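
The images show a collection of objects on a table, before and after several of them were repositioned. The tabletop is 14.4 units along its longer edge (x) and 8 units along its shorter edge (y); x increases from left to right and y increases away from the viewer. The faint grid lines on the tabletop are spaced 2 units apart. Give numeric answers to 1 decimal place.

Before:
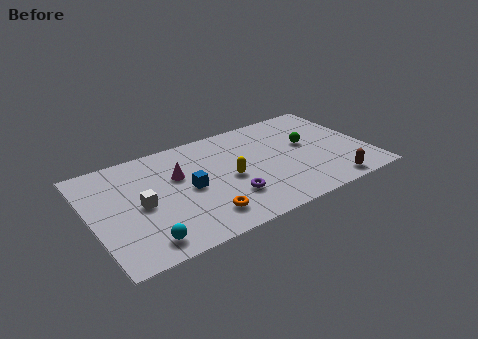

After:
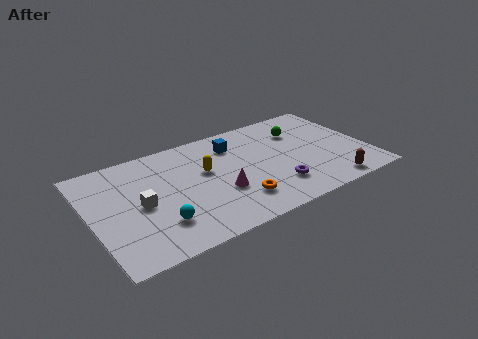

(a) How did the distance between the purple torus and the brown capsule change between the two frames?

-2.4

Before: roughly 5.3 units apart; after: 2.9. That's 2.4 units closer together.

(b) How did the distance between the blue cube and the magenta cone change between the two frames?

+2.2

They were about 1.3 units apart before and 3.5 after — 2.2 units further apart.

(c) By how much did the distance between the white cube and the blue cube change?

+3.2

The distance was about 2.5 in the first image and 5.7 in the second, so they moved 3.2 units further apart.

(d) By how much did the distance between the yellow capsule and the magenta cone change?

-0.9

Before: roughly 2.9 units apart; after: 2.0. That's 0.9 units closer together.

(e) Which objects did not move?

the brown capsule and the white cube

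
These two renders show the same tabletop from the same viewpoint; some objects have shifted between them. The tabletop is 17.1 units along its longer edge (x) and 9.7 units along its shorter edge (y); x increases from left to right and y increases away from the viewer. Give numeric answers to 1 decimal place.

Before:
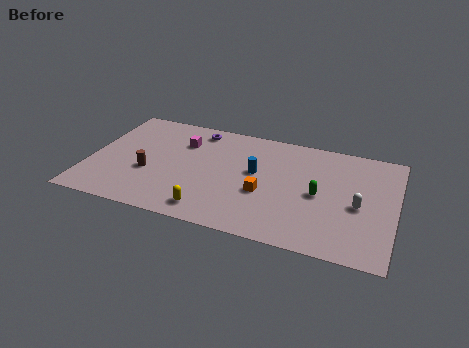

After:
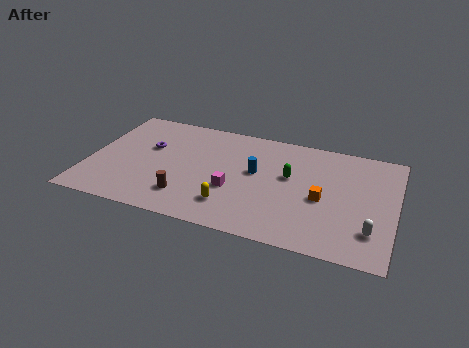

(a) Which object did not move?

the blue cylinder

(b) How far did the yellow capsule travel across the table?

1.4

The yellow capsule moved from about (7.1, 1.4) to (8.2, 2.2), a distance of √(1.1² + 0.8²) ≈ 1.4.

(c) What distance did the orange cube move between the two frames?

3.2

The orange cube moved from about (9.9, 3.8) to (13.1, 4.3), a distance of √(3.2² + 0.5²) ≈ 3.2.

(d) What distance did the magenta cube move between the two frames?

4.7

The magenta cube moved from about (5.0, 7.0) to (8.2, 3.6), a distance of √(3.2² + 3.4²) ≈ 4.7.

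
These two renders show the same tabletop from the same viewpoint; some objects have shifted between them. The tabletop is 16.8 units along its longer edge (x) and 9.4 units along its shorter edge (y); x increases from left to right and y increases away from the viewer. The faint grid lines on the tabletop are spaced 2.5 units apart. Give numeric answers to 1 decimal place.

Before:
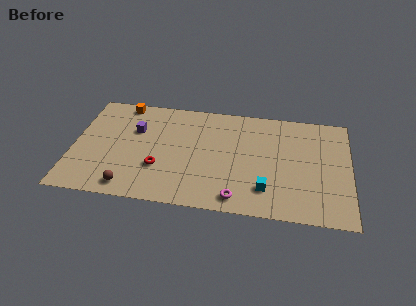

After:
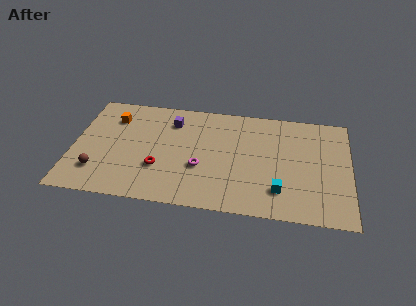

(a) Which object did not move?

the red torus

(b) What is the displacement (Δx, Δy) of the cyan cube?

(0.8, 0.0)

The cyan cube started near (11.8, 2.2) and ended near (12.6, 2.2).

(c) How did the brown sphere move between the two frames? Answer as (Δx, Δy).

(-2.0, 1.1)

The brown sphere started near (3.6, 1.2) and ended near (1.6, 2.3).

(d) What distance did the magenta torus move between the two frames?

3.3

From (10.1, 1.2) to (7.8, 3.5), the magenta torus covered √(2.3² + 2.3²) ≈ 3.3 units.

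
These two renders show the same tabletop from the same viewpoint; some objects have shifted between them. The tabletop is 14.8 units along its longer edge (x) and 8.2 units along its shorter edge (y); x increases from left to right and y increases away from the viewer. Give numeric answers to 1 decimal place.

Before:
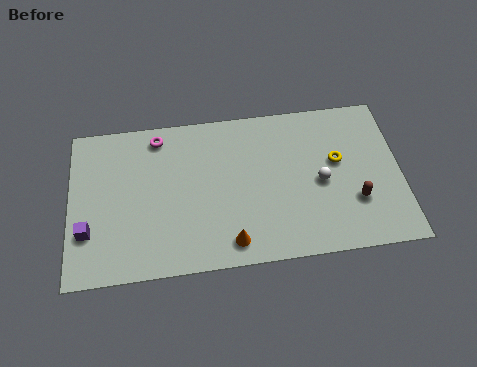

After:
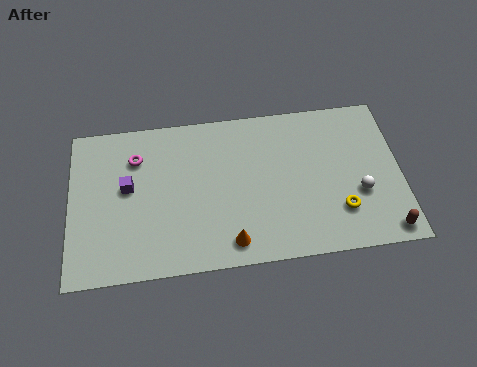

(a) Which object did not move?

the orange cone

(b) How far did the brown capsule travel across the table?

2.1

The brown capsule moved from about (12.7, 2.6) to (14.0, 0.9), a distance of √(1.3² + 1.7²) ≈ 2.1.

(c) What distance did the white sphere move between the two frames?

1.9

The white sphere was near (11.2, 3.8) before and (12.9, 3.0) after, so it travelled √(1.7² + 0.8²) ≈ 1.9 units.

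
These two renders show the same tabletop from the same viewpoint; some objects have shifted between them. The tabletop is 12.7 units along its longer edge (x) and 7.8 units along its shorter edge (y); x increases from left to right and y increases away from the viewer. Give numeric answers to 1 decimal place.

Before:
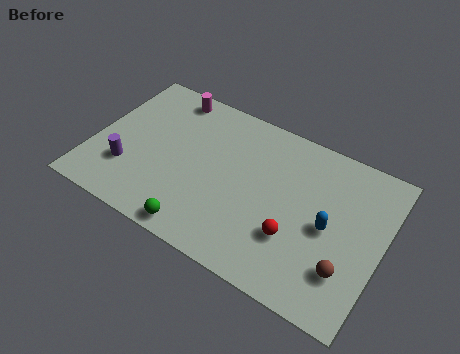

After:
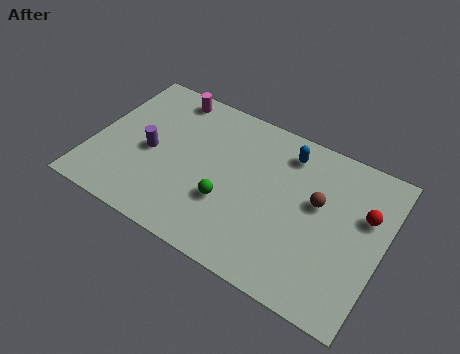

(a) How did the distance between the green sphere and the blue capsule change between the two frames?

-1.7

Before: roughly 6.0 units apart; after: 4.3. That's 1.7 units closer together.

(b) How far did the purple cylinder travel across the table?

1.5

From (1.7, 2.3) to (2.5, 3.6), the purple cylinder covered √(0.8² + 1.3²) ≈ 1.5 units.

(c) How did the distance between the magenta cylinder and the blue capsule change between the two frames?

-2.8

The distance was about 8.2 in the first image and 5.4 in the second, so they moved 2.8 units closer together.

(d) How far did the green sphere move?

2.1

From (5.2, 0.8) to (6.1, 2.7), the green sphere covered √(0.9² + 1.9²) ≈ 2.1 units.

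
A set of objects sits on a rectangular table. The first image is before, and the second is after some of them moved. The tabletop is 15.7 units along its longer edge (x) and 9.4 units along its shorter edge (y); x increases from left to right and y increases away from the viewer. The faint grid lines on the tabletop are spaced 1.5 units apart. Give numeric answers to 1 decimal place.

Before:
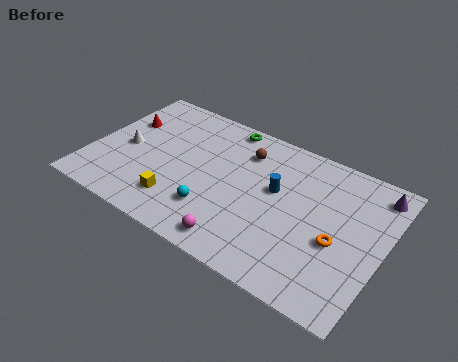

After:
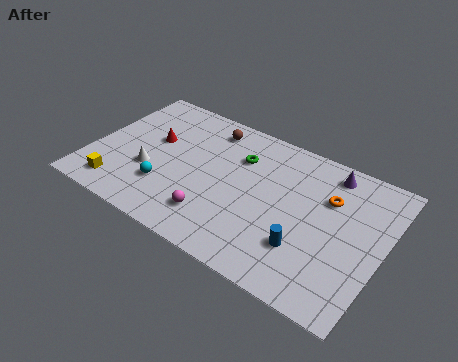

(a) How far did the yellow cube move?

3.3

From (5.1, 2.1) to (1.9, 1.5), the yellow cube covered √(3.2² + 0.6²) ≈ 3.3 units.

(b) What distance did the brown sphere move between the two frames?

2.2

The brown sphere was near (7.9, 7.2) before and (5.8, 7.9) after, so it travelled √(2.1² + 0.7²) ≈ 2.2 units.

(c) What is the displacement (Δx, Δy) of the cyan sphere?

(-2.7, 0.2)

The cyan sphere was at about (7.0, 2.5) and moved to about (4.3, 2.7).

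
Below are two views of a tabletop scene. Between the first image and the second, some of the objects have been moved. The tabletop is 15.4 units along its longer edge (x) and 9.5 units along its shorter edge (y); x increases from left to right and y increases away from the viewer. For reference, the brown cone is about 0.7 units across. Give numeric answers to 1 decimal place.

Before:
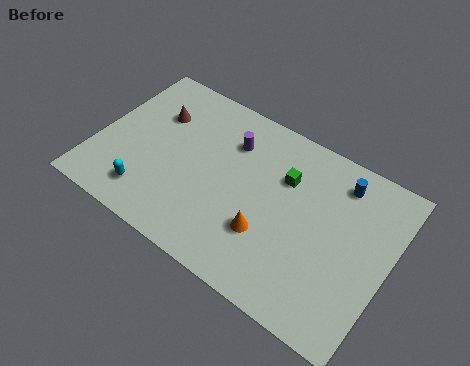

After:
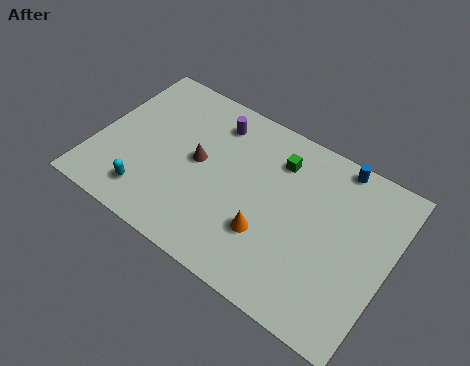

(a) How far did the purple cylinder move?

1.2

The purple cylinder was near (6.7, 7.0) before and (5.7, 7.7) after, so it travelled √(1.0² + 0.7²) ≈ 1.2 units.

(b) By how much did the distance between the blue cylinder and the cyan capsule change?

+0.3

The distance was about 11.0 in the first image and 11.3 in the second, so they moved 0.3 units further apart.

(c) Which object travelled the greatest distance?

the brown cone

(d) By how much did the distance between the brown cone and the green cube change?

-2.5

Before: roughly 7.0 units apart; after: 4.5. That's 2.5 units closer together.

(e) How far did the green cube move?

0.9

The green cube moved from about (9.7, 6.5) to (9.2, 7.3), a distance of √(0.5² + 0.8²) ≈ 0.9.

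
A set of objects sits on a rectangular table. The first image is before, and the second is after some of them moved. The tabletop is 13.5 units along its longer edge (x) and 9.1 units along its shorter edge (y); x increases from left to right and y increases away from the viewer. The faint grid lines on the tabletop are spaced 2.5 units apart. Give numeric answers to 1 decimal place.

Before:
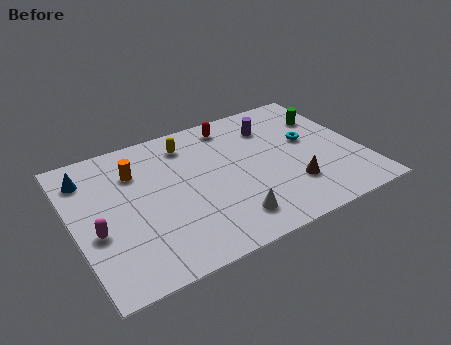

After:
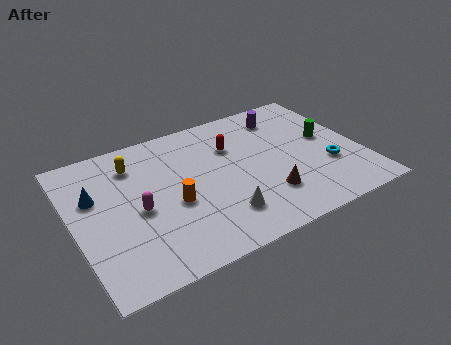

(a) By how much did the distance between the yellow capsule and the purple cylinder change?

+3.3

Before: roughly 4.0 units apart; after: 7.3. That's 3.3 units further apart.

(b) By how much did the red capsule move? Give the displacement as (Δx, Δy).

(-0.2, -1.5)

The red capsule started near (7.9, 7.8) and ended near (7.7, 6.3).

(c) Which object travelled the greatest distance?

the orange cylinder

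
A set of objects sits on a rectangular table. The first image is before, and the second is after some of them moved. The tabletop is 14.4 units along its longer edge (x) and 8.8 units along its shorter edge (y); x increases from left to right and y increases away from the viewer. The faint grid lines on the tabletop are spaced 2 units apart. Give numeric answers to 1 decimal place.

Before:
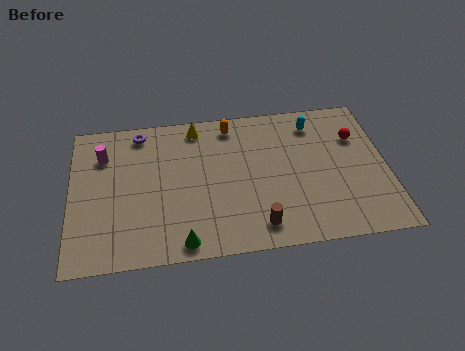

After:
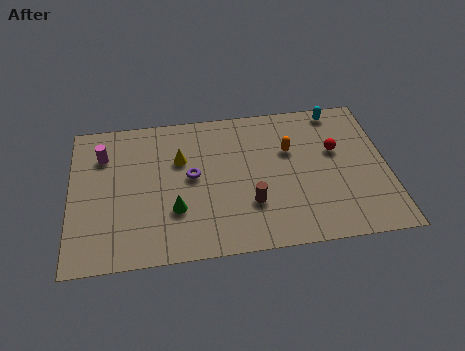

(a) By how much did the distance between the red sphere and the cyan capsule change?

+0.3

They were about 2.2 units apart before and 2.5 after — 0.3 units further apart.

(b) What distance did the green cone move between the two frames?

1.9

The green cone was near (5.0, 0.9) before and (4.7, 2.8) after, so it travelled √(0.3² + 1.9²) ≈ 1.9 units.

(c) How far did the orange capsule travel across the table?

3.2

The orange capsule was near (7.4, 7.6) before and (10.0, 5.7) after, so it travelled √(2.6² + 1.9²) ≈ 3.2 units.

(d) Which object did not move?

the magenta cylinder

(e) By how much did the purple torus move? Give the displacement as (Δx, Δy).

(2.3, -3.0)

The purple torus started near (3.2, 7.7) and ended near (5.5, 4.7).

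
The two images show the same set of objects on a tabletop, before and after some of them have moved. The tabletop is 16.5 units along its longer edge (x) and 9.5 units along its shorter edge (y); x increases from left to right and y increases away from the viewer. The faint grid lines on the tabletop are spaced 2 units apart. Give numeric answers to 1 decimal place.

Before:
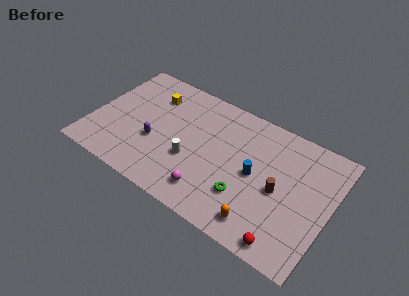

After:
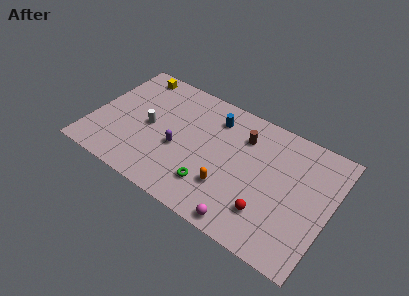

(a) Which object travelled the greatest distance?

the blue cylinder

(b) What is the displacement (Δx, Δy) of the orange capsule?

(-2.5, 1.3)

The orange capsule started near (12.3, 1.5) and ended near (9.8, 2.8).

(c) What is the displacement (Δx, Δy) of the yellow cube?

(-1.6, 1.2)

From the two frames, the yellow cube sits at roughly (3.7, 7.2) before and (2.1, 8.4) after.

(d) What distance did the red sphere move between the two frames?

2.1

From (14.1, 1.0) to (12.6, 2.4), the red sphere covered √(1.5² + 1.4²) ≈ 2.1 units.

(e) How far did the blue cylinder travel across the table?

4.3

From (11.4, 4.7) to (8.1, 7.5), the blue cylinder covered √(3.3² + 2.8²) ≈ 4.3 units.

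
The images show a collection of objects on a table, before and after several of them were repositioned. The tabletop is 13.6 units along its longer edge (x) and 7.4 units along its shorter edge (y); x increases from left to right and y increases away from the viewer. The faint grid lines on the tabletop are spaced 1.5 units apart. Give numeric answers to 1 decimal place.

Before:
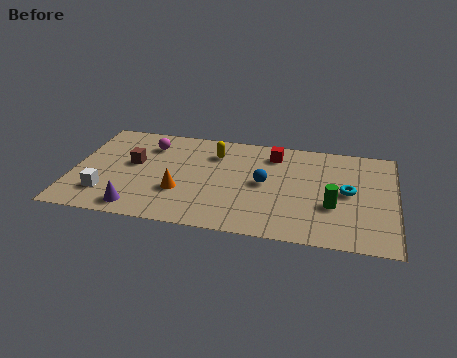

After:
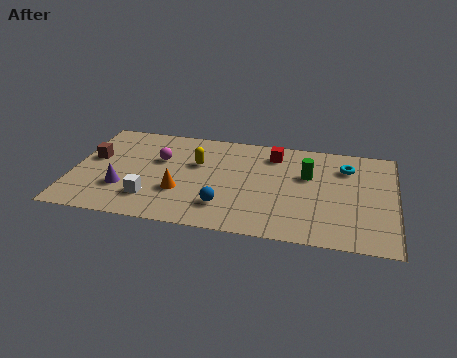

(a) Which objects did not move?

the red cube and the orange cone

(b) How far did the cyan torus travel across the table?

1.8

The cyan torus moved from about (11.6, 3.8) to (11.5, 5.6), a distance of √(0.1² + 1.8²) ≈ 1.8.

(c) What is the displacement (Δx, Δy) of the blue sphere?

(-1.6, -2.0)

The blue sphere was at about (8.1, 3.8) and moved to about (6.5, 1.8).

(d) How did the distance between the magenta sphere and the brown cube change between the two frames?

+1.2

They were about 1.6 units apart before and 2.8 after — 1.2 units further apart.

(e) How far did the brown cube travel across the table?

1.7

The brown cube was near (2.5, 4.2) before and (0.8, 4.3) after, so it travelled √(1.7² + 0.1²) ≈ 1.7 units.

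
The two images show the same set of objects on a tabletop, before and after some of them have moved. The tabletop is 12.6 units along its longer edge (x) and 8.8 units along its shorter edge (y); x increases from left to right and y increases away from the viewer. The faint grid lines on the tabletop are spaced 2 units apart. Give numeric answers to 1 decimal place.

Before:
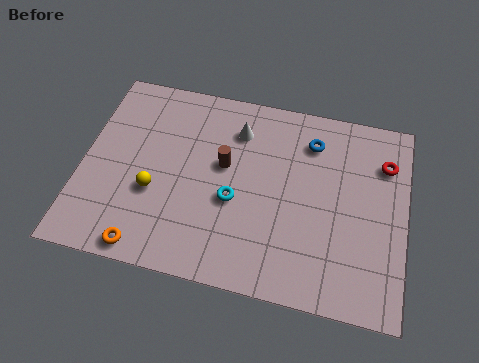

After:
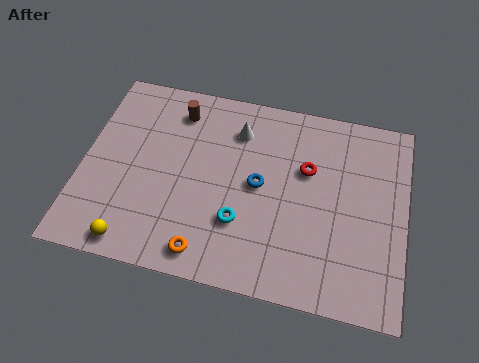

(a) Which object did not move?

the white cone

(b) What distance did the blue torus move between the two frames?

3.1

From (8.8, 6.9) to (6.9, 4.5), the blue torus covered √(1.9² + 2.4²) ≈ 3.1 units.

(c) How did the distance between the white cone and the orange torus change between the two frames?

-1.0

They were about 6.8 units apart before and 5.8 after — 1.0 units closer together.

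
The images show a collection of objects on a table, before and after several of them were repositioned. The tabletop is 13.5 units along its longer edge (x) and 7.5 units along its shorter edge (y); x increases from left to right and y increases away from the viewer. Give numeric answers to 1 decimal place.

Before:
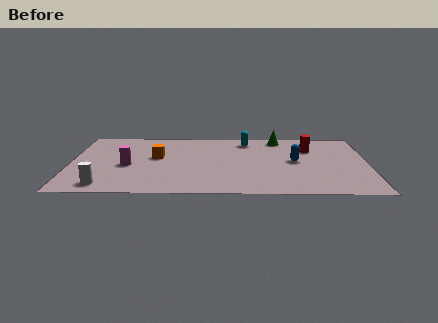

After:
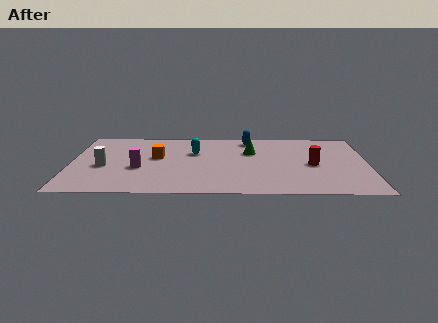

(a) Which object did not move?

the orange cube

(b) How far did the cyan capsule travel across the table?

2.8

The cyan capsule moved from about (8.0, 6.3) to (5.6, 4.9), a distance of √(2.4² + 1.4²) ≈ 2.8.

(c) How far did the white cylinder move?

2.2

The white cylinder was near (1.6, 1.0) before and (1.5, 3.2) after, so it travelled √(0.1² + 2.2²) ≈ 2.2 units.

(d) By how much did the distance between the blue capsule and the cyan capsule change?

-0.3

They were about 3.3 units apart before and 3.0 after — 0.3 units closer together.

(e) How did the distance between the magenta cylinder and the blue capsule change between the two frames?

-1.5

Before: roughly 7.6 units apart; after: 6.1. That's 1.5 units closer together.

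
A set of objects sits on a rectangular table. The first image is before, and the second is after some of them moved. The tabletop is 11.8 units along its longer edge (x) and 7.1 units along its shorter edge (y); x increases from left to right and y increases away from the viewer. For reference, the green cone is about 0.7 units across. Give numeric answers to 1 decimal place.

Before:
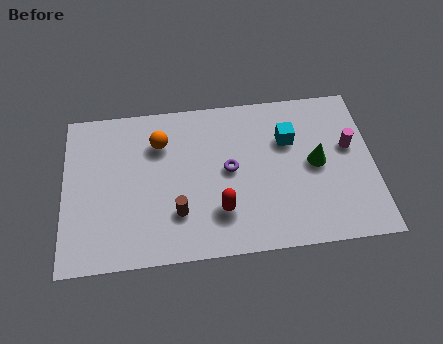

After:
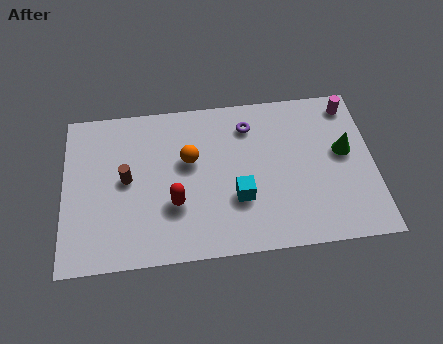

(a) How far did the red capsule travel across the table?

1.8

The red capsule was near (5.9, 1.9) before and (4.2, 2.4) after, so it travelled √(1.7² + 0.5²) ≈ 1.8 units.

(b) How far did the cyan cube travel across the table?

3.1

The cyan cube moved from about (8.6, 4.8) to (6.6, 2.4), a distance of √(2.0² + 2.4²) ≈ 3.1.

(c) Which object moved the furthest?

the cyan cube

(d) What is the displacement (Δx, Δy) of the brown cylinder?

(-1.9, 1.7)

The brown cylinder started near (4.3, 2.0) and ended near (2.4, 3.7).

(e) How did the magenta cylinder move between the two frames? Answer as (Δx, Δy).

(0.1, 1.9)

The magenta cylinder started near (10.9, 4.2) and ended near (11.0, 6.1).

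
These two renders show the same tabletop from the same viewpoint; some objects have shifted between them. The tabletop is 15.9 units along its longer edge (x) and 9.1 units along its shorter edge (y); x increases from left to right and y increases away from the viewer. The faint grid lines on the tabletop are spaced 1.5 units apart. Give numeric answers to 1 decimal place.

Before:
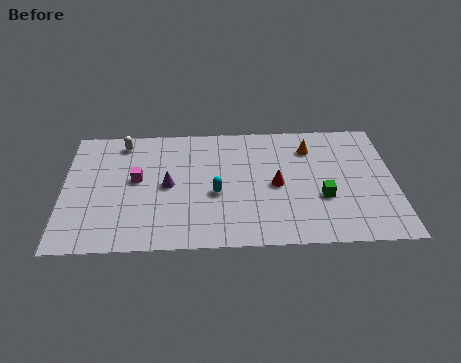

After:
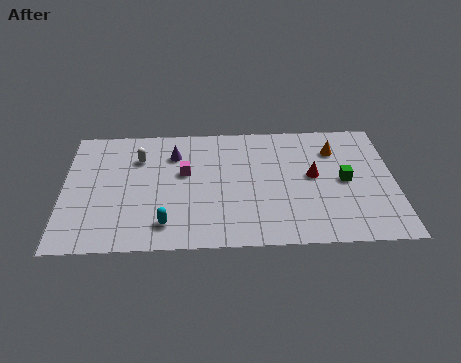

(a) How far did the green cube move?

1.6

The green cube moved from about (12.4, 3.3) to (13.5, 4.5), a distance of √(1.1² + 1.2²) ≈ 1.6.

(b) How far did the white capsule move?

1.4

The white capsule was near (2.8, 7.8) before and (3.6, 6.6) after, so it travelled √(0.8² + 1.2²) ≈ 1.4 units.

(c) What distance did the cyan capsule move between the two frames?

3.2

The cyan capsule moved from about (7.3, 3.8) to (4.9, 1.7), a distance of √(2.4² + 2.1²) ≈ 3.2.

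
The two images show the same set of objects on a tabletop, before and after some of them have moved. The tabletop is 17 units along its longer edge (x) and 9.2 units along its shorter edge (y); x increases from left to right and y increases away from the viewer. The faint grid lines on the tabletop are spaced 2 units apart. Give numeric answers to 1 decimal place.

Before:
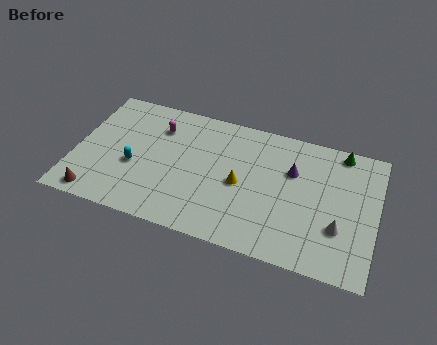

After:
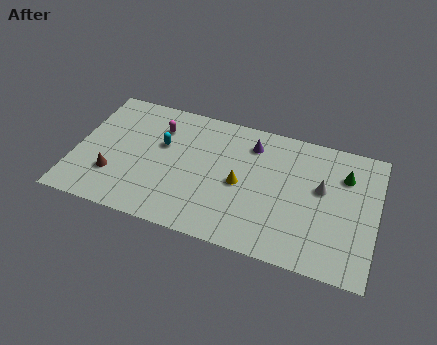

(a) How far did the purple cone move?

2.7

The purple cone was near (12.2, 6.1) before and (9.8, 7.3) after, so it travelled √(2.4² + 1.2²) ≈ 2.7 units.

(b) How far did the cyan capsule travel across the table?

2.4

From (3.4, 3.7) to (4.8, 5.7), the cyan capsule covered √(1.4² + 2.0²) ≈ 2.4 units.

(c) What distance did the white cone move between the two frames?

2.6

The white cone was near (15.0, 3.0) before and (13.9, 5.4) after, so it travelled √(1.1² + 2.4²) ≈ 2.6 units.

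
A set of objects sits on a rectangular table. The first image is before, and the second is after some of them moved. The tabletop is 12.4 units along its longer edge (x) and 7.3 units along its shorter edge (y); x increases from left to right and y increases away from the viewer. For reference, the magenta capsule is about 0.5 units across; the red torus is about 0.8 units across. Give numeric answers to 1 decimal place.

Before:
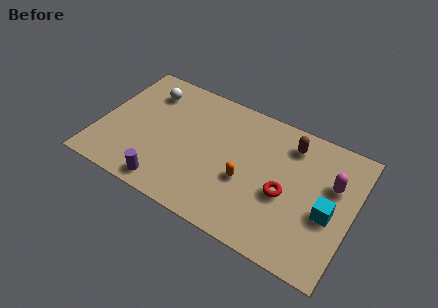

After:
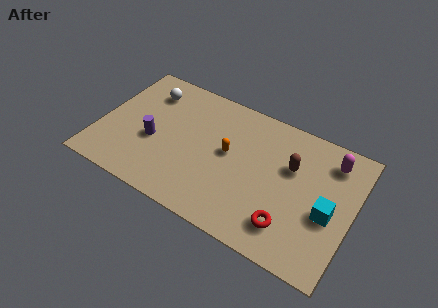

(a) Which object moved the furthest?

the purple cylinder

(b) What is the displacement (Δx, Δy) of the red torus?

(0.4, -1.5)

The red torus started near (9.2, 3.1) and ended near (9.6, 1.6).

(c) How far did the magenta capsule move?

1.2

The magenta capsule moved from about (11.3, 4.7) to (11.1, 5.9), a distance of √(0.2² + 1.2²) ≈ 1.2.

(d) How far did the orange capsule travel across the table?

1.5

From (7.3, 2.9) to (6.3, 4.0), the orange capsule covered √(1.0² + 1.1²) ≈ 1.5 units.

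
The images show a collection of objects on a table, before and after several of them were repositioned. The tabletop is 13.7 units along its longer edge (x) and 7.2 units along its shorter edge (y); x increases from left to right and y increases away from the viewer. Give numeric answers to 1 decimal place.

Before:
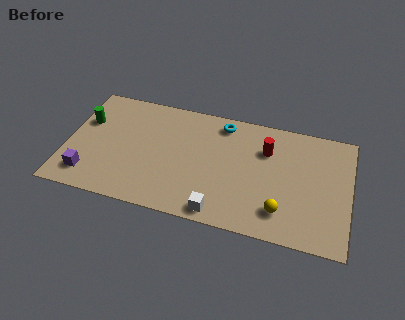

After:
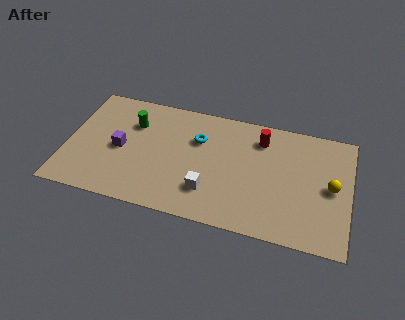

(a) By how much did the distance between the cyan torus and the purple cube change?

-3.8

Before: roughly 7.8 units apart; after: 4.0. That's 3.8 units closer together.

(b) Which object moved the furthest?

the yellow sphere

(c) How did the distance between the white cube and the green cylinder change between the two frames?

-2.8

They were about 7.8 units apart before and 5.0 after — 2.8 units closer together.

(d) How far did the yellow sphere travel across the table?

3.0

The yellow sphere was near (10.5, 1.6) before and (12.8, 3.6) after, so it travelled √(2.3² + 2.0²) ≈ 3.0 units.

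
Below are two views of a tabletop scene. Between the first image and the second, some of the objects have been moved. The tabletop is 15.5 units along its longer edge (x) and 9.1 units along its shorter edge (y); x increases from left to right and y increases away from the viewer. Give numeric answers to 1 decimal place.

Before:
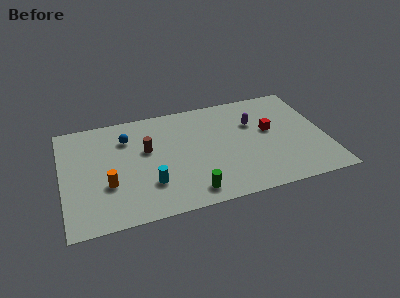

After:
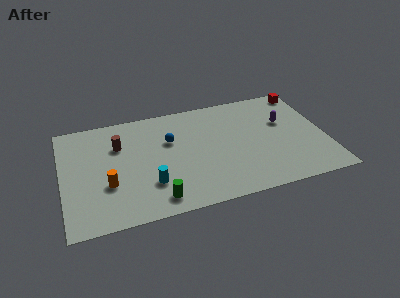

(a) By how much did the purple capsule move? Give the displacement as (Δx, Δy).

(1.8, -0.4)

From the two frames, the purple capsule sits at roughly (11.4, 6.1) before and (13.2, 5.7) after.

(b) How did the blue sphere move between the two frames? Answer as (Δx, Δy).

(2.5, -0.9)

The blue sphere was at about (3.9, 6.8) and moved to about (6.4, 5.9).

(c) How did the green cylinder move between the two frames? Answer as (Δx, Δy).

(-2.0, 0.0)

The green cylinder started near (7.3, 1.3) and ended near (5.3, 1.3).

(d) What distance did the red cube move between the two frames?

3.8

From (12.3, 5.2) to (14.7, 8.1), the red cube covered √(2.4² + 2.9²) ≈ 3.8 units.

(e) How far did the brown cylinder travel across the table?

1.8

The brown cylinder moved from about (5.0, 5.5) to (3.4, 6.3), a distance of √(1.6² + 0.8²) ≈ 1.8.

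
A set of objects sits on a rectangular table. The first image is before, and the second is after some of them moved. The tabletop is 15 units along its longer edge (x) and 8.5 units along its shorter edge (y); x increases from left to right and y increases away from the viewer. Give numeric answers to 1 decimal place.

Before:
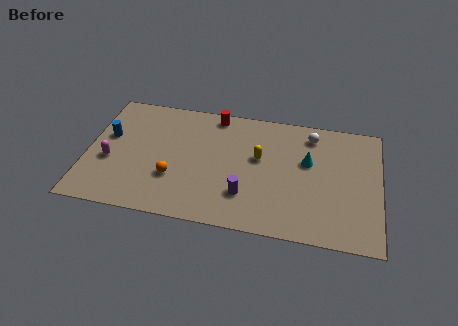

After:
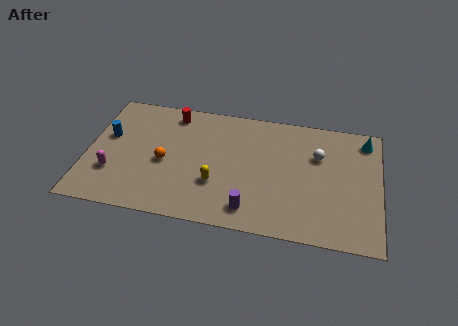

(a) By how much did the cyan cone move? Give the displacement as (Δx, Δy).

(2.9, 2.0)

The cyan cone was at about (11.3, 5.2) and moved to about (14.2, 7.2).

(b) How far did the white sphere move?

1.5

The white sphere was near (11.4, 7.1) before and (11.8, 5.7) after, so it travelled √(0.4² + 1.4²) ≈ 1.5 units.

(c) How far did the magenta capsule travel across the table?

0.8

The magenta capsule was near (1.2, 3.4) before and (1.4, 2.6) after, so it travelled √(0.2² + 0.8²) ≈ 0.8 units.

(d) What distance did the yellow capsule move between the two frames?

3.0

From (8.8, 5.0) to (6.7, 2.8), the yellow capsule covered √(2.1² + 2.2²) ≈ 3.0 units.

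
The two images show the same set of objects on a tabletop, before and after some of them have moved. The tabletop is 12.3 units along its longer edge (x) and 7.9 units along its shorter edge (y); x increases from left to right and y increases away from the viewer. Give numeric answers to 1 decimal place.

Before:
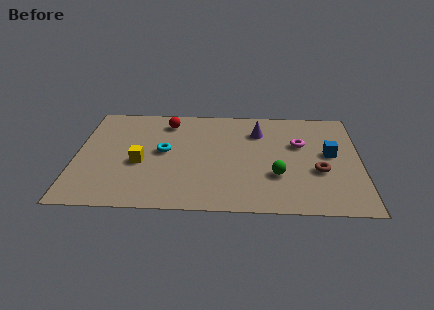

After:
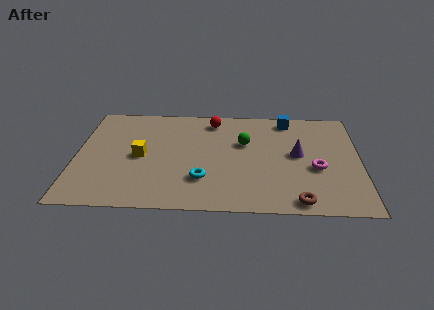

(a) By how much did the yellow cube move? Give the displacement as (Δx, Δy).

(0.0, 0.5)

The yellow cube started near (2.8, 3.3) and ended near (2.8, 3.8).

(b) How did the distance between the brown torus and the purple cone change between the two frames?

-0.5

The distance was about 3.9 in the first image and 3.4 in the second, so they moved 0.5 units closer together.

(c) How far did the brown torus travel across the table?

2.4

From (10.5, 3.0) to (9.6, 0.8), the brown torus covered √(0.9² + 2.2²) ≈ 2.4 units.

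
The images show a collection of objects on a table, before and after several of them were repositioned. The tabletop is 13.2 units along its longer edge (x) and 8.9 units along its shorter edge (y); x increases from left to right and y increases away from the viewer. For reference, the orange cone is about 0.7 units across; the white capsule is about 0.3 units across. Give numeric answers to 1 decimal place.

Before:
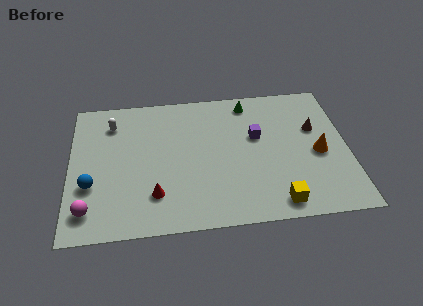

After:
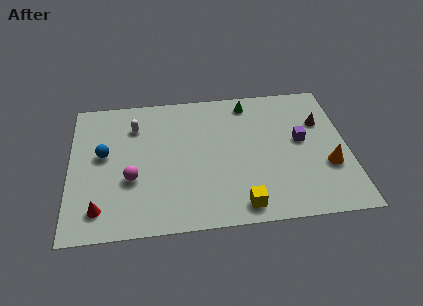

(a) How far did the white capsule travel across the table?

1.1

The white capsule was near (2.0, 7.0) before and (3.1, 6.7) after, so it travelled √(1.1² + 0.3²) ≈ 1.1 units.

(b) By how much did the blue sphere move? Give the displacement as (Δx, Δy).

(0.6, 1.9)

The blue sphere was at about (1.0, 3.1) and moved to about (1.6, 5.0).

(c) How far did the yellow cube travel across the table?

1.7

From (9.7, 1.1) to (8.0, 1.1), the yellow cube covered √(1.7² + 0.0²) ≈ 1.7 units.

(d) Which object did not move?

the green cone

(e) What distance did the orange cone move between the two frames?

1.0

The orange cone moved from about (11.8, 4.0) to (12.2, 3.1), a distance of √(0.4² + 0.9²) ≈ 1.0.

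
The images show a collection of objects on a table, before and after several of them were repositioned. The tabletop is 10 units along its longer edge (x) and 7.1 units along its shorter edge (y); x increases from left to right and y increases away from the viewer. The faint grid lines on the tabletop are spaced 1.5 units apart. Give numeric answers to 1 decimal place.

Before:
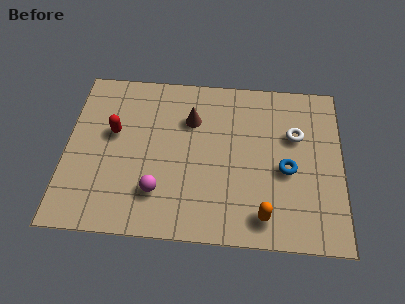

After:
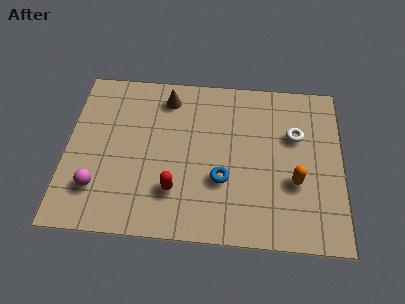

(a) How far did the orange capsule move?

1.9

The orange capsule moved from about (7.2, 1.1) to (8.3, 2.6), a distance of √(1.1² + 1.5²) ≈ 1.9.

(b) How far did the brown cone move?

1.3

The brown cone was near (4.5, 5.0) before and (3.6, 5.9) after, so it travelled √(0.9² + 0.9²) ≈ 1.3 units.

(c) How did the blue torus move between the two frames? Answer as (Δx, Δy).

(-2.3, -0.6)

The blue torus started near (8.0, 3.1) and ended near (5.7, 2.5).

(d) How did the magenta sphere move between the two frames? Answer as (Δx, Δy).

(-2.2, 0.0)

The magenta sphere started near (3.4, 1.8) and ended near (1.2, 1.8).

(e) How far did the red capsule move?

3.3

From (1.7, 4.2) to (4.0, 1.9), the red capsule covered √(2.3² + 2.3²) ≈ 3.3 units.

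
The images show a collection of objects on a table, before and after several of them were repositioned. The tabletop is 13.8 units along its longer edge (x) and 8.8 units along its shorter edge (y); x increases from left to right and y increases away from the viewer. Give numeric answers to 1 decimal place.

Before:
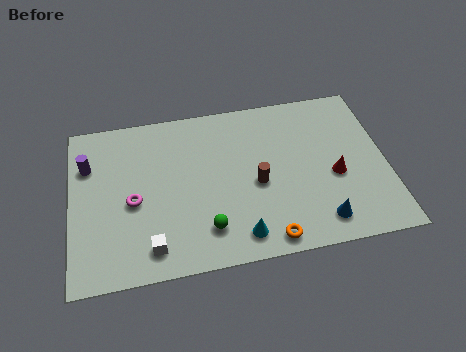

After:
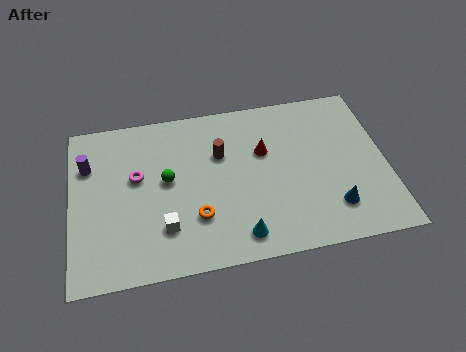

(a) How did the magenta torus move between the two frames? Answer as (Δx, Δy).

(0.2, 1.3)

The magenta torus was at about (2.7, 3.9) and moved to about (2.9, 5.2).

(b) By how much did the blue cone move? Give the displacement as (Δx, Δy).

(0.6, 0.6)

From the two frames, the blue cone sits at roughly (10.7, 1.4) before and (11.3, 2.0) after.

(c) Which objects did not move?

the cyan cone and the purple cylinder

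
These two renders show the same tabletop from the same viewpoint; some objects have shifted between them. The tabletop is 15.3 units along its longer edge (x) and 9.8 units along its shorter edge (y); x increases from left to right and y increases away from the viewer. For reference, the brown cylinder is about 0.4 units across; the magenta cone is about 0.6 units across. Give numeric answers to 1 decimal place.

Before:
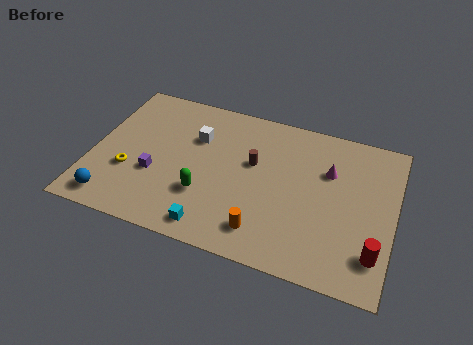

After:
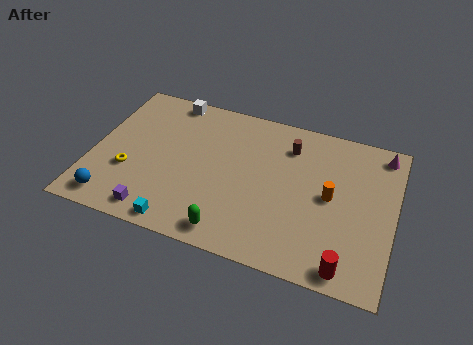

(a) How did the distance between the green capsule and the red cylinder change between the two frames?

-2.8

The distance was about 8.6 in the first image and 5.8 in the second, so they moved 2.8 units closer together.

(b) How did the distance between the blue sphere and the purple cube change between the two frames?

-0.8

The distance was about 3.0 in the first image and 2.2 in the second, so they moved 0.8 units closer together.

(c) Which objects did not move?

the yellow torus and the blue sphere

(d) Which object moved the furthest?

the orange cylinder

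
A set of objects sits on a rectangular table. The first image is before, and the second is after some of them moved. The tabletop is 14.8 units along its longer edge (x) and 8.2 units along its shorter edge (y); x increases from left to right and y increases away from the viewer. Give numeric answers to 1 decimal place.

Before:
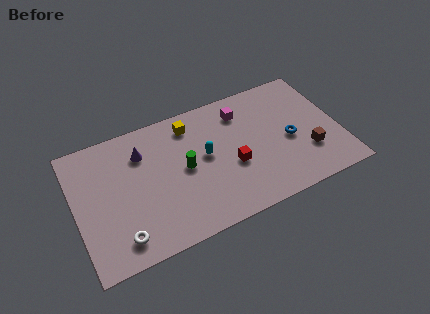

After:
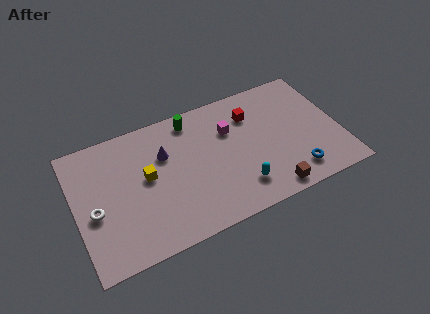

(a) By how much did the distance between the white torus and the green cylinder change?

+2.0

Before: roughly 4.8 units apart; after: 6.8. That's 2.0 units further apart.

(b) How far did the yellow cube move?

3.5

From (6.7, 6.8) to (4.0, 4.5), the yellow cube covered √(2.7² + 2.3²) ≈ 3.5 units.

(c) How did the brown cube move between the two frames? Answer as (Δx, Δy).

(-2.4, -1.6)

The brown cube started near (12.9, 2.5) and ended near (10.5, 0.9).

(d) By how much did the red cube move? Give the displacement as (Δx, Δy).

(1.4, 2.8)

The red cube was at about (8.7, 3.3) and moved to about (10.1, 6.1).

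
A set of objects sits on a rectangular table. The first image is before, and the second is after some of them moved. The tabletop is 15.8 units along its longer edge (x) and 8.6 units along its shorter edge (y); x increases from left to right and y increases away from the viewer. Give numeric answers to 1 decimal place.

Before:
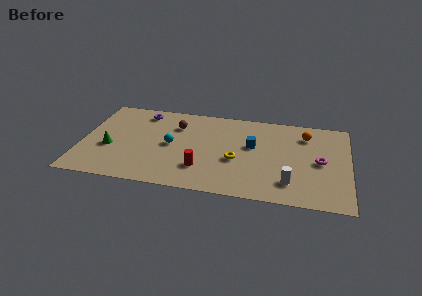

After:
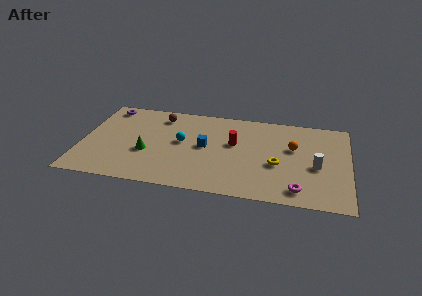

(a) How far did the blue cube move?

2.9

From (10.1, 5.1) to (7.3, 4.5), the blue cube covered √(2.8² + 0.6²) ≈ 2.9 units.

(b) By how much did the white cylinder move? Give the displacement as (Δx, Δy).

(1.5, 1.8)

From the two frames, the white cylinder sits at roughly (12.4, 1.9) before and (13.9, 3.7) after.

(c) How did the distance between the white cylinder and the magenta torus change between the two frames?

-0.3

They were about 2.9 units apart before and 2.6 after — 0.3 units closer together.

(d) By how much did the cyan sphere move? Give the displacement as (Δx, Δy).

(0.6, 0.4)

From the two frames, the cyan sphere sits at roughly (5.3, 4.3) before and (5.9, 4.7) after.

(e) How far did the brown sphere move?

1.3

The brown sphere moved from about (5.5, 6.3) to (4.5, 7.1), a distance of √(1.0² + 0.8²) ≈ 1.3.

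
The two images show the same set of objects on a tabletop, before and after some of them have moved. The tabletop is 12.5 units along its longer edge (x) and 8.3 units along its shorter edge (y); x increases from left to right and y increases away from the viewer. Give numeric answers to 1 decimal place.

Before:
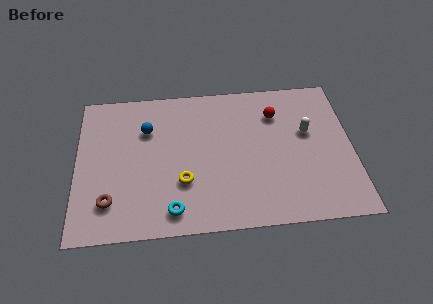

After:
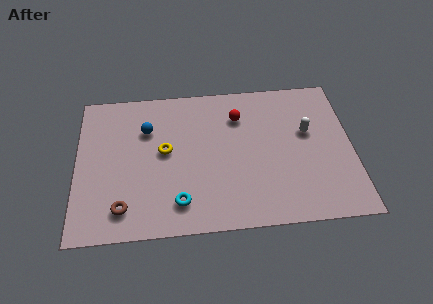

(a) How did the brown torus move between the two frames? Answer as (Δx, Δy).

(0.6, -0.4)

The brown torus was at about (1.5, 1.9) and moved to about (2.1, 1.5).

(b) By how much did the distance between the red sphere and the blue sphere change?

-1.7

The distance was about 5.9 in the first image and 4.2 in the second, so they moved 1.7 units closer together.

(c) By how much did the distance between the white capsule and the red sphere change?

+1.5

Before: roughly 1.8 units apart; after: 3.3. That's 1.5 units further apart.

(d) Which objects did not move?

the blue sphere and the white capsule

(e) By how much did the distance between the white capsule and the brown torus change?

-0.4

They were about 9.5 units apart before and 9.1 after — 0.4 units closer together.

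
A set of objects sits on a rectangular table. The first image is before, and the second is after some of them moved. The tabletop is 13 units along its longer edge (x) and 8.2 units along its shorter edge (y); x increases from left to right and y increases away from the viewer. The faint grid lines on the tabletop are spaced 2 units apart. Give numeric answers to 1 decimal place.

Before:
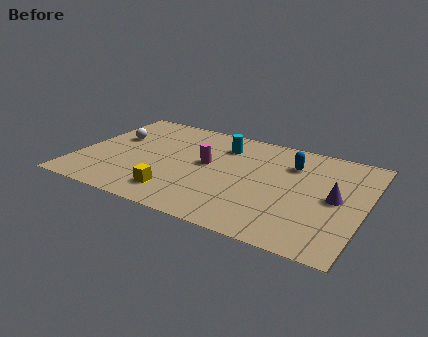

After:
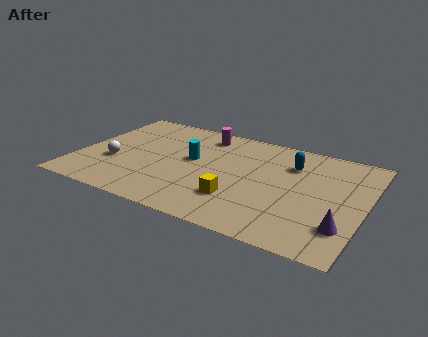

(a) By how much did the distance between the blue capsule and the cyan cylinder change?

+1.4

They were about 3.2 units apart before and 4.6 after — 1.4 units further apart.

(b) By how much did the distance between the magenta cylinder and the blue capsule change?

+0.3

The distance was about 4.0 in the first image and 4.3 in the second, so they moved 0.3 units further apart.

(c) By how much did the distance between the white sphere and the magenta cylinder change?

+0.9

Before: roughly 4.4 units apart; after: 5.3. That's 0.9 units further apart.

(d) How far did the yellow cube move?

2.8

The yellow cube moved from about (4.8, 1.6) to (7.5, 2.3), a distance of √(2.7² + 0.7²) ≈ 2.8.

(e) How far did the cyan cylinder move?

2.1

The cyan cylinder moved from about (6.3, 6.3) to (5.1, 4.6), a distance of √(1.2² + 1.7²) ≈ 2.1.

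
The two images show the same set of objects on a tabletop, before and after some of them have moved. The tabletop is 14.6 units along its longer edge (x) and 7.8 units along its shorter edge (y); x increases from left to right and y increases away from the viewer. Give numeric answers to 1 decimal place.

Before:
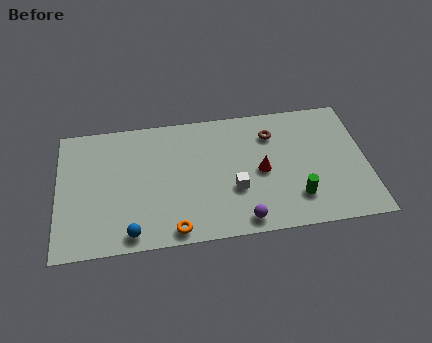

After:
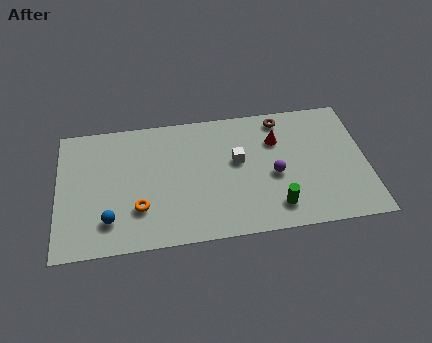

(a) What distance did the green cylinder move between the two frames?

1.1

From (11.2, 1.9) to (10.2, 1.5), the green cylinder covered √(1.0² + 0.4²) ≈ 1.1 units.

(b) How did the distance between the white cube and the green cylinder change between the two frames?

+0.4

They were about 3.0 units apart before and 3.4 after — 0.4 units further apart.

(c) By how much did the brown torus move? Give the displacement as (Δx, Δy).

(0.5, 0.9)

The brown torus started near (10.2, 5.9) and ended near (10.7, 6.8).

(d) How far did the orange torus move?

2.2

From (5.4, 0.8) to (3.8, 2.3), the orange torus covered √(1.6² + 1.5²) ≈ 2.2 units.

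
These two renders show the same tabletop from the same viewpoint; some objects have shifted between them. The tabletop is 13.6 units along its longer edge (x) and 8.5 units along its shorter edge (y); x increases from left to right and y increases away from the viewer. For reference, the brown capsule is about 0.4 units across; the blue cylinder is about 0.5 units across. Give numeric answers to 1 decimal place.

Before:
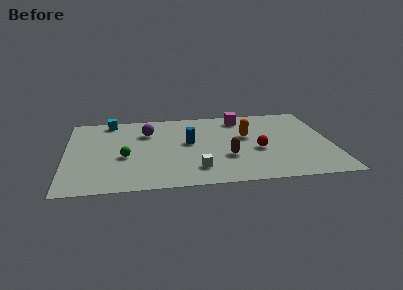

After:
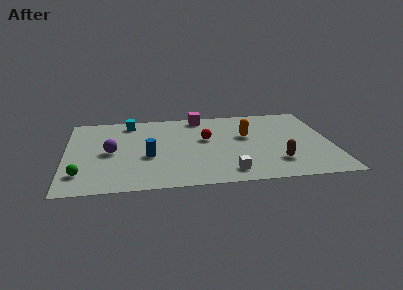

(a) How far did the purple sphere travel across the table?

2.8

From (4.2, 6.1) to (2.3, 4.1), the purple sphere covered √(1.9² + 2.0²) ≈ 2.8 units.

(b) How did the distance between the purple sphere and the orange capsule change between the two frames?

+1.9

Before: roughly 5.2 units apart; after: 7.1. That's 1.9 units further apart.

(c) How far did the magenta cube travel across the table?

2.1

From (9.1, 7.2) to (7.0, 7.6), the magenta cube covered √(2.1² + 0.4²) ≈ 2.1 units.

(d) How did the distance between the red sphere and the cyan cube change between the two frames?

-4.0

The distance was about 8.5 in the first image and 4.5 in the second, so they moved 4.0 units closer together.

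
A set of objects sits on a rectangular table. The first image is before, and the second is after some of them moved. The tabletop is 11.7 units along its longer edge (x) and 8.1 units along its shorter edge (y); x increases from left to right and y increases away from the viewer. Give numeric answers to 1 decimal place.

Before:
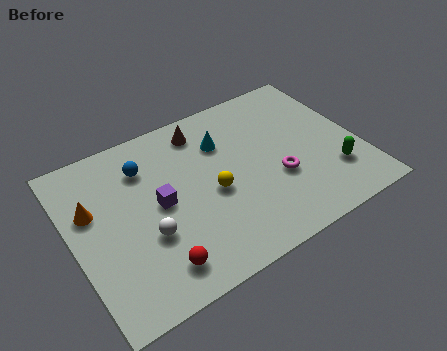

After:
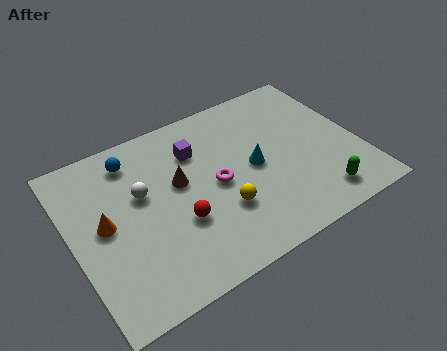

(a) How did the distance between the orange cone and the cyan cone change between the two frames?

+0.6

Before: roughly 5.5 units apart; after: 6.1. That's 0.6 units further apart.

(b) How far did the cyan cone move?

2.1

From (6.4, 5.8) to (7.4, 4.0), the cyan cone covered √(1.0² + 1.8²) ≈ 2.1 units.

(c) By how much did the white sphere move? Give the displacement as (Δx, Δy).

(0.1, 2.0)

The white sphere was at about (2.8, 2.9) and moved to about (2.9, 4.9).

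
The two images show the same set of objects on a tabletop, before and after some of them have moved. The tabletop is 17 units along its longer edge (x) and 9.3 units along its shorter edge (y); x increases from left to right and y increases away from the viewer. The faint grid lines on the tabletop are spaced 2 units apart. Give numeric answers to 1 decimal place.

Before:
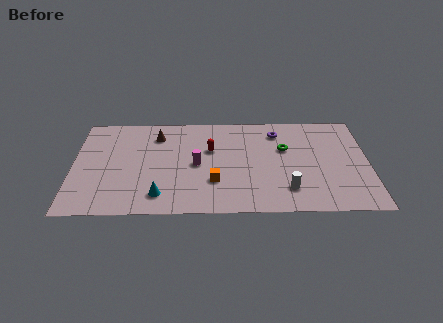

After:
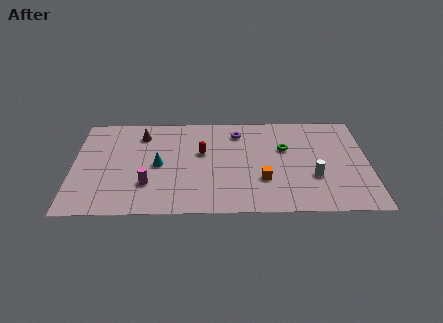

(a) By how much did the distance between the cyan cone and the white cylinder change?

+1.7

They were about 7.3 units apart before and 9.0 after — 1.7 units further apart.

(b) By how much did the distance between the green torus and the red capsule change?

+0.5

Before: roughly 4.3 units apart; after: 4.8. That's 0.5 units further apart.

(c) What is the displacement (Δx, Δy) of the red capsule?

(-0.5, -0.3)

The red capsule was at about (7.9, 5.9) and moved to about (7.4, 5.6).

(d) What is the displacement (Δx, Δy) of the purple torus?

(-2.3, 0.0)

The purple torus started near (11.8, 7.5) and ended near (9.5, 7.5).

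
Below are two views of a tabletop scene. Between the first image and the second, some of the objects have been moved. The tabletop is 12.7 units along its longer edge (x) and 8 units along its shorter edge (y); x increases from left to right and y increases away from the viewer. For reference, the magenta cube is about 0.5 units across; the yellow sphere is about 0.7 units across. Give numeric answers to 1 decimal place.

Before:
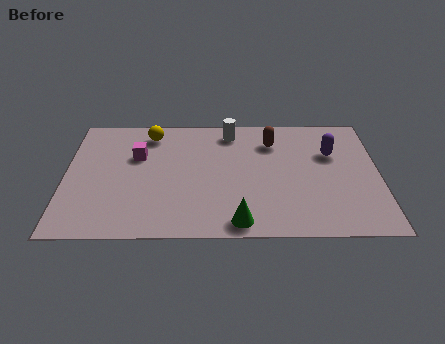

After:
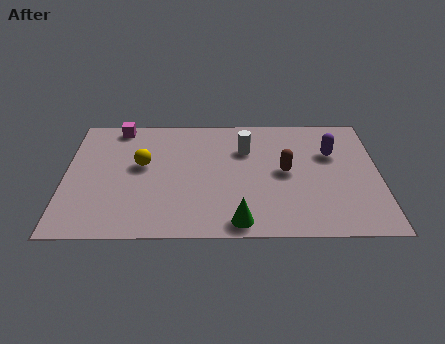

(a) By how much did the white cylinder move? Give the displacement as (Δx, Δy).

(0.6, -1.2)

From the two frames, the white cylinder sits at roughly (6.7, 6.8) before and (7.3, 5.6) after.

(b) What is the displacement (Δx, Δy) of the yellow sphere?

(-0.3, -2.1)

The yellow sphere was at about (3.4, 6.7) and moved to about (3.1, 4.6).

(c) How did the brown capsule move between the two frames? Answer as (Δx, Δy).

(0.5, -2.0)

The brown capsule started near (8.4, 6.1) and ended near (8.9, 4.1).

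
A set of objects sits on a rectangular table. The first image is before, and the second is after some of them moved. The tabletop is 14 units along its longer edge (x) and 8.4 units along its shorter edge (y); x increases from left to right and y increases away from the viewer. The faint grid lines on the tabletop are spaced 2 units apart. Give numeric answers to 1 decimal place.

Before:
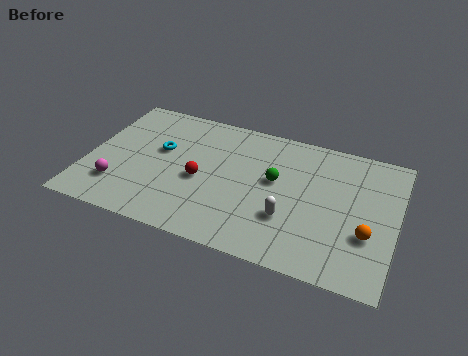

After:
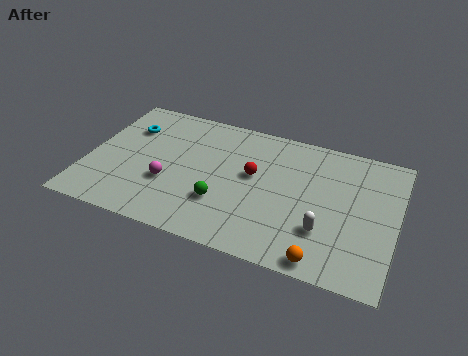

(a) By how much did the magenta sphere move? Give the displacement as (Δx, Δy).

(2.2, 0.9)

The magenta sphere was at about (1.6, 2.1) and moved to about (3.8, 3.0).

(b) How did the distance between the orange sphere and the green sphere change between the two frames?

+0.3

The distance was about 4.7 in the first image and 5.0 in the second, so they moved 0.3 units further apart.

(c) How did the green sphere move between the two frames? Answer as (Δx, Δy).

(-2.2, -2.2)

The green sphere started near (8.5, 4.8) and ended near (6.3, 2.6).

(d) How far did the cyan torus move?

1.9

The cyan torus was near (3.2, 5.0) before and (1.6, 6.0) after, so it travelled √(1.6² + 1.0²) ≈ 1.9 units.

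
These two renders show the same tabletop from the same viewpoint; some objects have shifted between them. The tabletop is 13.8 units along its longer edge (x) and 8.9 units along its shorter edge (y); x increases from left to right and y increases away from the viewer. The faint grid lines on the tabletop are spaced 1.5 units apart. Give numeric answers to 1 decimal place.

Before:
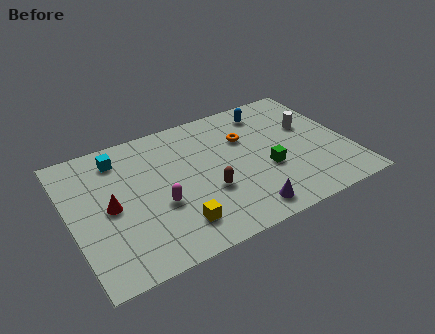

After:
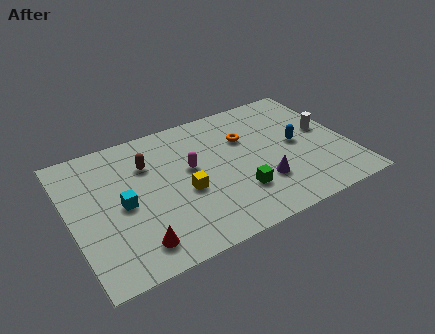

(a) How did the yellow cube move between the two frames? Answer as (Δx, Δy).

(0.7, 1.9)

The yellow cube started near (4.8, 1.8) and ended near (5.5, 3.7).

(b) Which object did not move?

the orange torus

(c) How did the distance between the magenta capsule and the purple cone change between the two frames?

-0.4

Before: roughly 4.5 units apart; after: 4.1. That's 0.4 units closer together.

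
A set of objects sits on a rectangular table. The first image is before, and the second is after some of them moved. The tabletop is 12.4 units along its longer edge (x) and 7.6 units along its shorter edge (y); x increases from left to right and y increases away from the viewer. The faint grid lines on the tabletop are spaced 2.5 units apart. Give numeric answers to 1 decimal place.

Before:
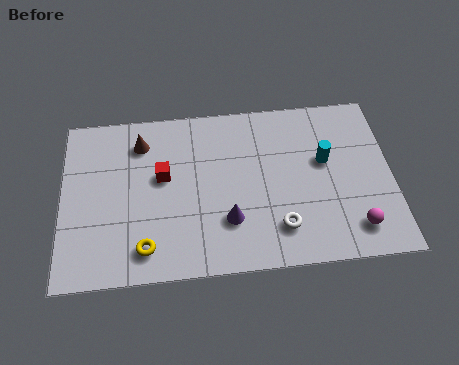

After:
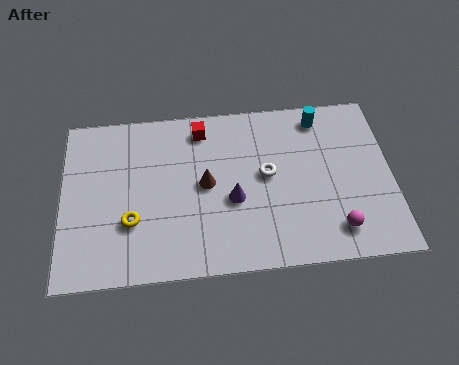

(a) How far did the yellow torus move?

1.3

The yellow torus moved from about (3.1, 1.3) to (2.6, 2.5), a distance of √(0.5² + 1.2²) ≈ 1.3.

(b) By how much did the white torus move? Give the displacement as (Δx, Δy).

(-0.4, 2.4)

From the two frames, the white torus sits at roughly (8.1, 1.7) before and (7.7, 4.1) after.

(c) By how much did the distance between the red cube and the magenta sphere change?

-0.7

They were about 7.7 units apart before and 7.0 after — 0.7 units closer together.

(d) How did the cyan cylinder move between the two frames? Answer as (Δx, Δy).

(-0.1, 2.0)

The cyan cylinder started near (9.9, 4.5) and ended near (9.8, 6.5).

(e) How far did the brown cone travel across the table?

3.2

The brown cone moved from about (3.0, 6.0) to (5.4, 3.9), a distance of √(2.4² + 2.1²) ≈ 3.2.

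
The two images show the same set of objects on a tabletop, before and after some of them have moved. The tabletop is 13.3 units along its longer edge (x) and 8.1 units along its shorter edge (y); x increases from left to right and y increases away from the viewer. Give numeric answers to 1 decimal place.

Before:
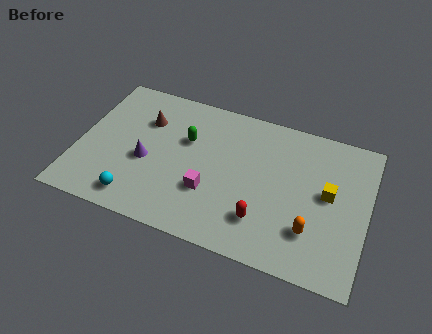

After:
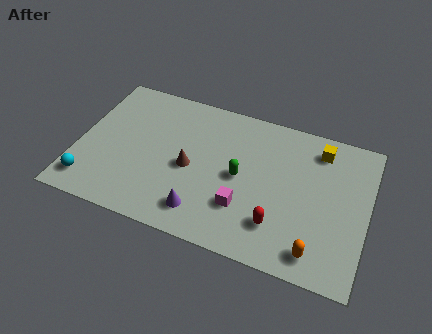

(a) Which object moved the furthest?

the purple cone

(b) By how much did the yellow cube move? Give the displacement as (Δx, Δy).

(-0.6, 2.3)

From the two frames, the yellow cube sits at roughly (11.5, 4.4) before and (10.9, 6.7) after.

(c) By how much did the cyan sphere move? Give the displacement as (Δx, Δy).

(-2.2, 0.2)

The cyan sphere started near (3.0, 1.2) and ended near (0.8, 1.4).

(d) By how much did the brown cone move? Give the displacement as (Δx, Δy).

(2.3, -2.0)

The brown cone was at about (2.9, 5.7) and moved to about (5.2, 3.7).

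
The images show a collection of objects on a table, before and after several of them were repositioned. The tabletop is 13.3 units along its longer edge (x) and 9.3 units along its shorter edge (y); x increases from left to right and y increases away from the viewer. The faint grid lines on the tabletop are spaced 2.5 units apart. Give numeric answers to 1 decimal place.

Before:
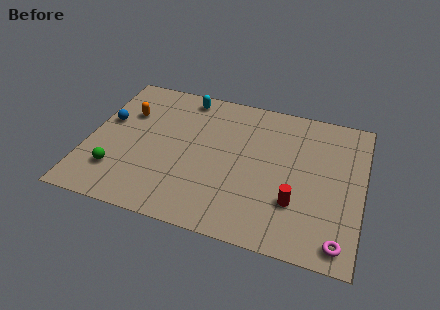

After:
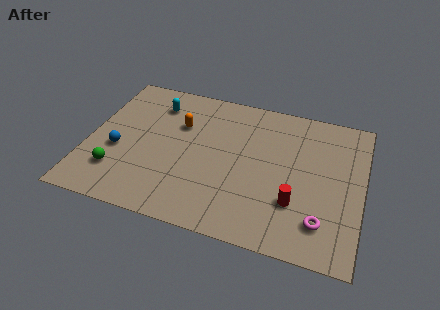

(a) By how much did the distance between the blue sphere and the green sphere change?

-1.9

The distance was about 3.3 in the first image and 1.4 in the second, so they moved 1.9 units closer together.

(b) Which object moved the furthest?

the orange capsule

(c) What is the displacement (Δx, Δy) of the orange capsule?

(2.6, -0.1)

The orange capsule started near (1.7, 6.3) and ended near (4.3, 6.2).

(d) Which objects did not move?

the red cylinder and the green sphere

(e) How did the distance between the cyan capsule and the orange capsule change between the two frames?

-1.6

They were about 3.3 units apart before and 1.7 after — 1.6 units closer together.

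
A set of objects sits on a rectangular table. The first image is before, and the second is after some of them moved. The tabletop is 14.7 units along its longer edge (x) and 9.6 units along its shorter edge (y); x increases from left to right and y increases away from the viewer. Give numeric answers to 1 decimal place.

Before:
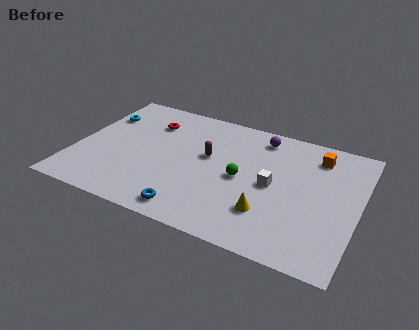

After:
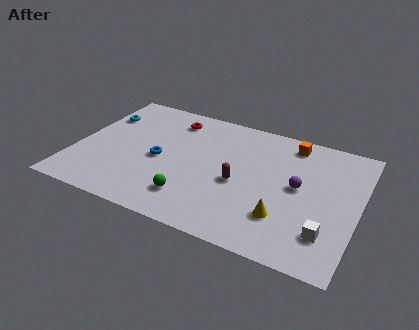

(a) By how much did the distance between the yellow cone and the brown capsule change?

-1.6

Before: roughly 4.6 units apart; after: 3.0. That's 1.6 units closer together.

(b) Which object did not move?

the cyan torus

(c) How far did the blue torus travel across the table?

3.8

The blue torus was near (6.5, 1.2) before and (4.4, 4.4) after, so it travelled √(2.1² + 3.2²) ≈ 3.8 units.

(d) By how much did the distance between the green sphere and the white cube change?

+5.3

The distance was about 1.6 in the first image and 6.9 in the second, so they moved 5.3 units further apart.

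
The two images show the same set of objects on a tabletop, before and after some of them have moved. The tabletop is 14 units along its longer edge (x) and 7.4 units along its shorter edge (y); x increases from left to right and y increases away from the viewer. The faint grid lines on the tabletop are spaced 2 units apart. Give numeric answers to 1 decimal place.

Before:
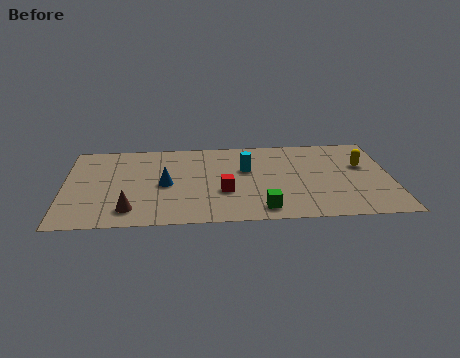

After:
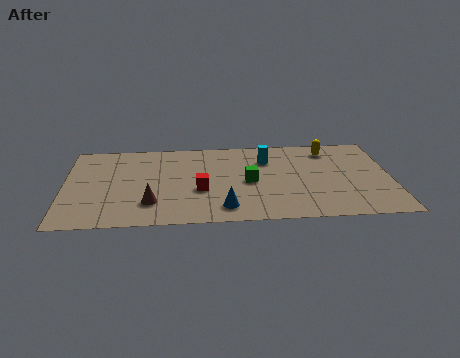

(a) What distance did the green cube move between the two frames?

2.5

From (8.4, 1.1) to (7.9, 3.5), the green cube covered √(0.5² + 2.4²) ≈ 2.5 units.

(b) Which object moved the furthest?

the blue cone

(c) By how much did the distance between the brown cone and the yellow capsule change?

-1.7

They were about 10.5 units apart before and 8.8 after — 1.7 units closer together.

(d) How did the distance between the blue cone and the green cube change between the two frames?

-2.3

Before: roughly 4.8 units apart; after: 2.5. That's 2.3 units closer together.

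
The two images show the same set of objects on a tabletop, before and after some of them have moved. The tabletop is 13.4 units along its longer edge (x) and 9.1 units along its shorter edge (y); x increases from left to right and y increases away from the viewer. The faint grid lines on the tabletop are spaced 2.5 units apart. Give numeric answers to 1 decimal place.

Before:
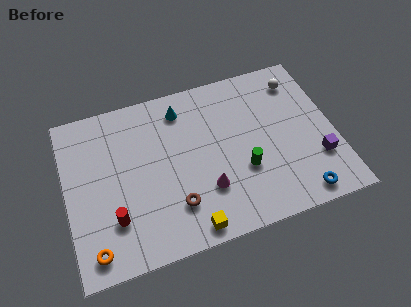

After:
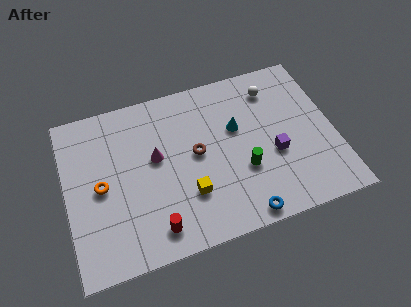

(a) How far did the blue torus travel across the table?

2.9

The blue torus was near (11.3, 1.0) before and (8.4, 0.8) after, so it travelled √(2.9² + 0.2²) ≈ 2.9 units.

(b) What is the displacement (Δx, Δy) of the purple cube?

(-2.1, 0.9)

The purple cube was at about (12.4, 2.7) and moved to about (10.3, 3.6).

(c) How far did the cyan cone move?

3.2

From (6.0, 7.5) to (8.6, 5.6), the cyan cone covered √(2.6² + 1.9²) ≈ 3.2 units.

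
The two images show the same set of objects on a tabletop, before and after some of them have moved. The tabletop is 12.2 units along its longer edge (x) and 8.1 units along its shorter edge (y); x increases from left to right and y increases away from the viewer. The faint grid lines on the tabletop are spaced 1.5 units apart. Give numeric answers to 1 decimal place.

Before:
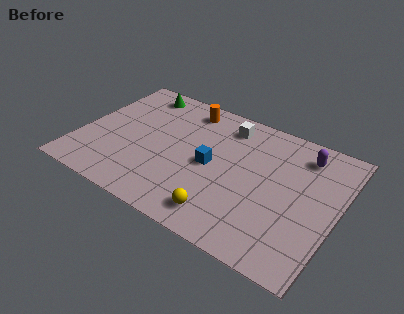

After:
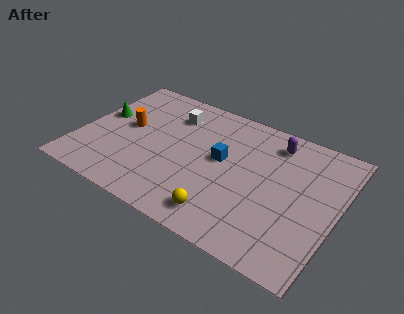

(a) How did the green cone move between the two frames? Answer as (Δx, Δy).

(-1.4, -2.4)

From the two frames, the green cone sits at roughly (2.2, 7.0) before and (0.8, 4.6) after.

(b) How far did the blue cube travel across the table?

0.7

The blue cube was near (6.3, 3.9) before and (6.7, 4.5) after, so it travelled √(0.4² + 0.6²) ≈ 0.7 units.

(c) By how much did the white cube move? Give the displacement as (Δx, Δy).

(-2.6, -0.5)

From the two frames, the white cube sits at roughly (6.6, 6.7) before and (4.0, 6.2) after.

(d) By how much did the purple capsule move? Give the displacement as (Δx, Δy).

(-1.4, 0.1)

The purple capsule started near (10.3, 6.6) and ended near (8.9, 6.7).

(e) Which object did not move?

the yellow sphere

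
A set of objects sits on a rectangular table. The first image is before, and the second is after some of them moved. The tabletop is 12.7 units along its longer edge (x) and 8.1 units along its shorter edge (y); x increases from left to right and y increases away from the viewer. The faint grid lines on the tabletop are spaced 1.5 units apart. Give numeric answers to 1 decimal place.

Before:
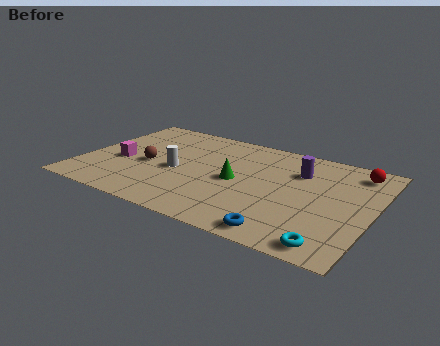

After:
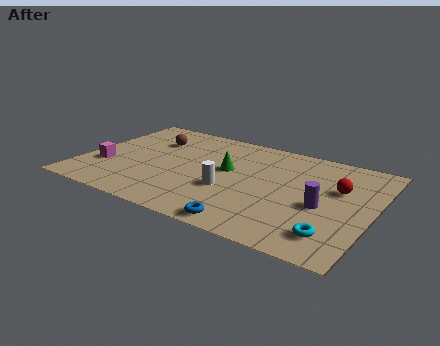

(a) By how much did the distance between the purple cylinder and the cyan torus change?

-3.3

They were about 5.3 units apart before and 2.0 after — 3.3 units closer together.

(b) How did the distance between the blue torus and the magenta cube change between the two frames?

-1.0

The distance was about 8.0 in the first image and 7.0 in the second, so they moved 1.0 units closer together.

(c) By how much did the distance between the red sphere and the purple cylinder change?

-0.9

They were about 2.6 units apart before and 1.7 after — 0.9 units closer together.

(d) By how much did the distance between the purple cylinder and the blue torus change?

-1.0

They were about 4.9 units apart before and 3.9 after — 1.0 units closer together.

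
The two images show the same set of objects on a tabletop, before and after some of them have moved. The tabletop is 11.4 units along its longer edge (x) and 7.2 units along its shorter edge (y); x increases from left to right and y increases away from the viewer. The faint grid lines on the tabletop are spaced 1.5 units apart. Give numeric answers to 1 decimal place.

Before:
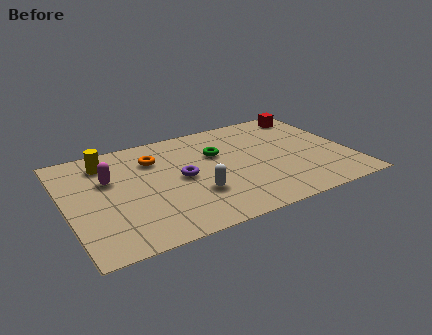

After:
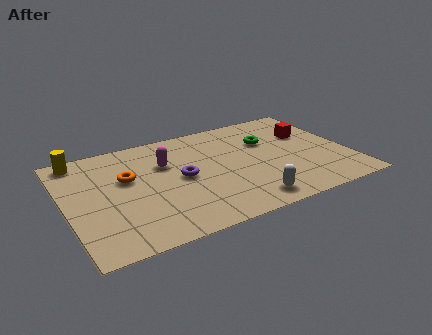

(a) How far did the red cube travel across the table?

1.5

From (10.3, 6.2) to (10.0, 4.7), the red cube covered √(0.3² + 1.5²) ≈ 1.5 units.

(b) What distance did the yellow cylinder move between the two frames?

1.2

From (1.8, 5.8) to (0.8, 6.4), the yellow cylinder covered √(1.0² + 0.6²) ≈ 1.2 units.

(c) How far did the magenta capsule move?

2.3

The magenta capsule moved from about (1.8, 4.6) to (4.1, 4.8), a distance of √(2.3² + 0.2²) ≈ 2.3.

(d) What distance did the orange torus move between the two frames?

1.5

The orange torus was near (3.7, 5.3) before and (2.5, 4.4) after, so it travelled √(1.2² + 0.9²) ≈ 1.5 units.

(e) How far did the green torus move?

2.1

From (6.2, 4.7) to (8.3, 4.8), the green torus covered √(2.1² + 0.1²) ≈ 2.1 units.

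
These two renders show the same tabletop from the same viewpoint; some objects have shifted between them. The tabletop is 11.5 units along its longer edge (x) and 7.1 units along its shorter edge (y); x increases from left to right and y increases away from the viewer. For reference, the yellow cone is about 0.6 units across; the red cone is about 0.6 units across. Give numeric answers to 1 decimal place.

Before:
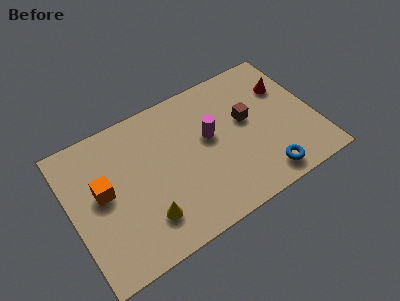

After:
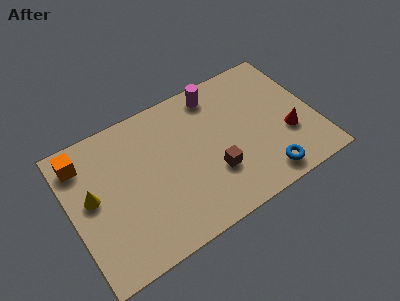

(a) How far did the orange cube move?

2.0

From (1.5, 3.9) to (0.8, 5.8), the orange cube covered √(0.7² + 1.9²) ≈ 2.0 units.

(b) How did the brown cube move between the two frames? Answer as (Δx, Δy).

(-1.9, -1.8)

From the two frames, the brown cube sits at roughly (8.4, 4.1) before and (6.5, 2.3) after.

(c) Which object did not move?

the blue torus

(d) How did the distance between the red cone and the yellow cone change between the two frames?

+1.3

They were about 7.9 units apart before and 9.2 after — 1.3 units further apart.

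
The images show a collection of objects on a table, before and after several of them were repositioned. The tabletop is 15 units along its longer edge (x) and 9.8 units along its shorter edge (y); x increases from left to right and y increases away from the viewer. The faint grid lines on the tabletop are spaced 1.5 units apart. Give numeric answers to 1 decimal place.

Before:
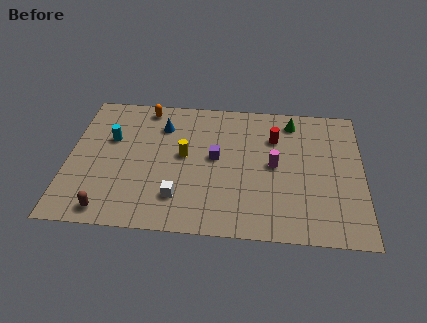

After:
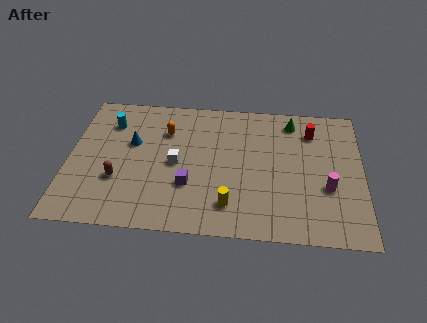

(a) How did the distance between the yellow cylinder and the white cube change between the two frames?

+0.9

Before: roughly 3.0 units apart; after: 3.9. That's 0.9 units further apart.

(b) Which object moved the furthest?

the yellow cylinder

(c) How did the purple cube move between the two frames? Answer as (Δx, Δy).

(-1.3, -2.1)

The purple cube was at about (7.5, 5.3) and moved to about (6.2, 3.2).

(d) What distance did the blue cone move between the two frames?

2.1

From (4.7, 7.4) to (3.2, 6.0), the blue cone covered √(1.5² + 1.4²) ≈ 2.1 units.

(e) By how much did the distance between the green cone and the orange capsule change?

-1.0

They were about 7.6 units apart before and 6.6 after — 1.0 units closer together.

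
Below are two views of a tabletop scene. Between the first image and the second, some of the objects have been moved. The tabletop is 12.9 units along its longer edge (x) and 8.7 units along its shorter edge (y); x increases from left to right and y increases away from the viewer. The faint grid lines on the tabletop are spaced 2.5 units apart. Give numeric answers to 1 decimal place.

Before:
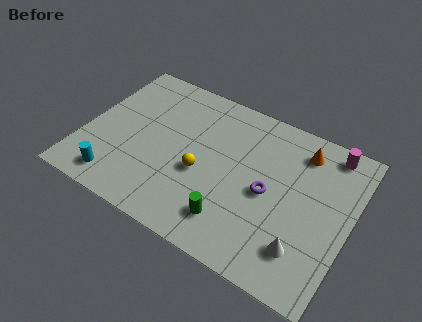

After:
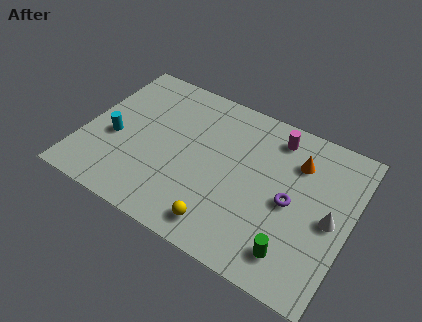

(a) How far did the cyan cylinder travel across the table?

2.4

The cyan cylinder was near (2.0, 1.3) before and (1.5, 3.6) after, so it travelled √(0.5² + 2.3²) ≈ 2.4 units.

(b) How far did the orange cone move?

0.7

From (10.2, 7.1) to (10.1, 6.4), the orange cone covered √(0.1² + 0.7²) ≈ 0.7 units.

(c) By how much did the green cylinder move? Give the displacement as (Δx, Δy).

(3.0, -0.2)

The green cylinder started near (7.6, 1.8) and ended near (10.6, 1.6).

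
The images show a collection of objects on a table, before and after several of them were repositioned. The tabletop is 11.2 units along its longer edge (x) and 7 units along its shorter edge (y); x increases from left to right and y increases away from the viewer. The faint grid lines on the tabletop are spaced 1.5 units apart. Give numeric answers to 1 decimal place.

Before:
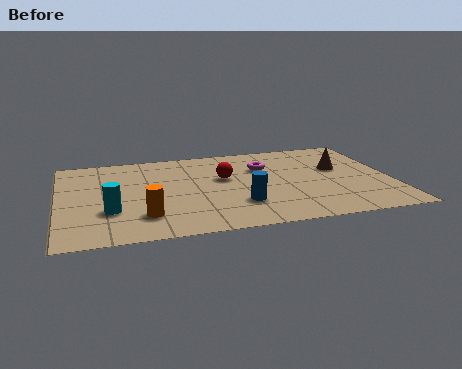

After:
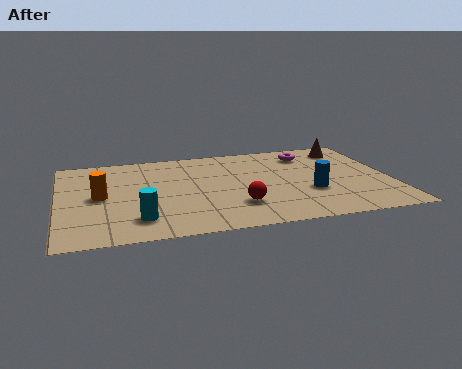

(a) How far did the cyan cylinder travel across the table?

1.2

The cyan cylinder was near (1.7, 2.3) before and (2.6, 1.5) after, so it travelled √(0.9² + 0.8²) ≈ 1.2 units.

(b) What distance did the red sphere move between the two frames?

2.3

From (5.6, 4.2) to (5.9, 1.9), the red sphere covered √(0.3² + 2.3²) ≈ 2.3 units.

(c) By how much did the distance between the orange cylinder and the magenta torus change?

+2.3

Before: roughly 5.2 units apart; after: 7.5. That's 2.3 units further apart.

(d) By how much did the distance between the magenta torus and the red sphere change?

+3.1

They were about 1.5 units apart before and 4.6 after — 3.1 units further apart.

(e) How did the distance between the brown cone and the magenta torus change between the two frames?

-1.2

They were about 2.6 units apart before and 1.4 after — 1.2 units closer together.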